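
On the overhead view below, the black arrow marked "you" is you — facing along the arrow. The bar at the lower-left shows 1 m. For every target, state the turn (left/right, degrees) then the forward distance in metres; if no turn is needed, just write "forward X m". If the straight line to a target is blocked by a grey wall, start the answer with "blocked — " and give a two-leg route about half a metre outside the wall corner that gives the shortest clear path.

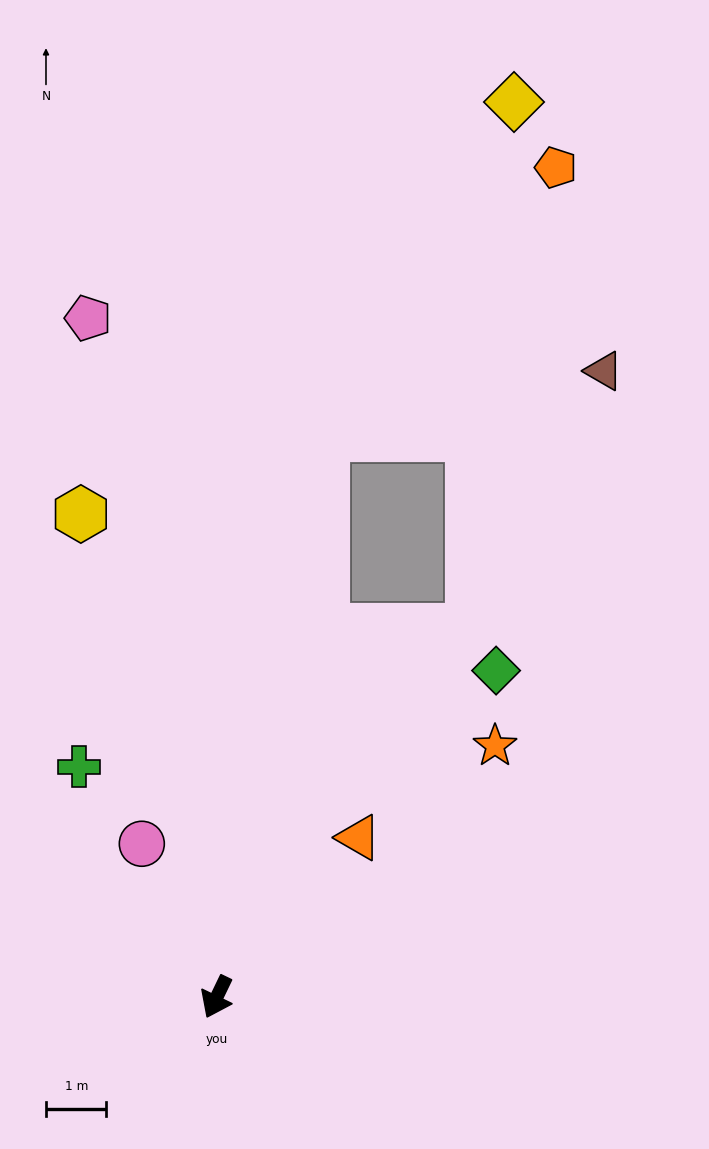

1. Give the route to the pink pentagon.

turn right 144°, forward 11.4 m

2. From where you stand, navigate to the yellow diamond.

blocked — turn right 165°, forward 9.4 m, then turn right 19°, forward 6.4 m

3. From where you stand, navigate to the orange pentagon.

blocked — turn right 165°, forward 9.4 m, then turn right 30°, forward 5.9 m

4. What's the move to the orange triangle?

turn left 164°, forward 3.5 m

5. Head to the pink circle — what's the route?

turn right 128°, forward 2.8 m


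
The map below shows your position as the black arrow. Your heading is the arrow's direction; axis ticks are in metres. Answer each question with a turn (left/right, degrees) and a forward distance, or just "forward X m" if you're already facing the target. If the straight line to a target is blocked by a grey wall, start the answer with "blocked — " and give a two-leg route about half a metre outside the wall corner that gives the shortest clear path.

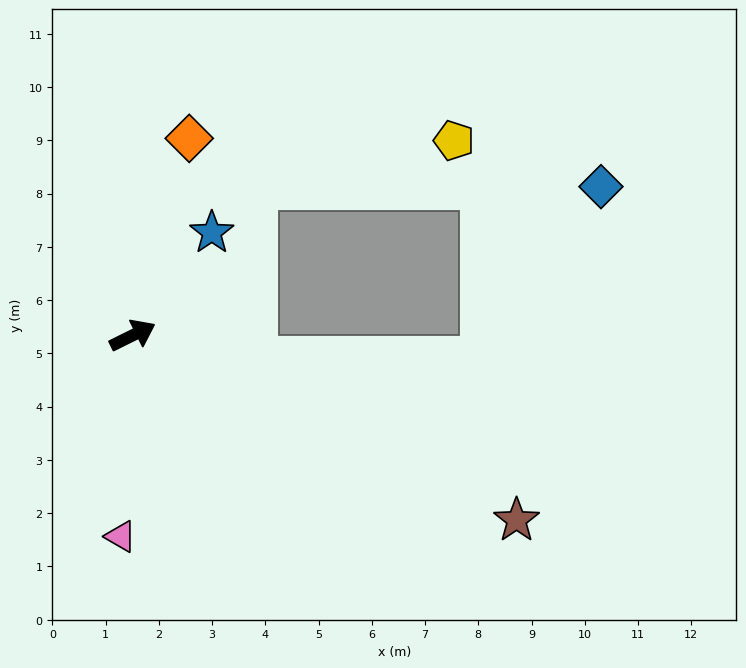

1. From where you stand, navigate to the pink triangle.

turn right 120°, forward 3.8 m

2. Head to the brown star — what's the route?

turn right 52°, forward 8.0 m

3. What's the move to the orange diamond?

turn left 48°, forward 3.8 m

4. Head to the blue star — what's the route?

turn left 26°, forward 2.4 m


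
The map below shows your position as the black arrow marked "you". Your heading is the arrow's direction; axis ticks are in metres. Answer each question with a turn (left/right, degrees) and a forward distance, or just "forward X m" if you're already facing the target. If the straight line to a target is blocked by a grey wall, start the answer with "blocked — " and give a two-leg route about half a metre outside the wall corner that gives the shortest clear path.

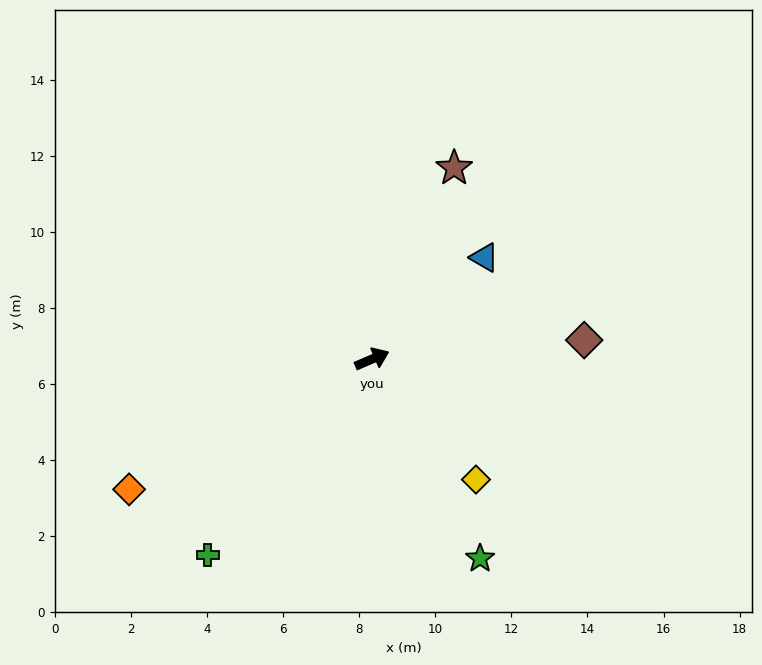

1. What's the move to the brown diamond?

turn right 18°, forward 5.6 m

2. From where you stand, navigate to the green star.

turn right 85°, forward 6.0 m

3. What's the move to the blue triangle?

turn left 19°, forward 4.0 m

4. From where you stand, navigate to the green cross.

turn right 153°, forward 6.7 m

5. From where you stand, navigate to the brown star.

turn left 44°, forward 5.5 m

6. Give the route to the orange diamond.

turn right 175°, forward 7.3 m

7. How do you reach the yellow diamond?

turn right 72°, forward 4.2 m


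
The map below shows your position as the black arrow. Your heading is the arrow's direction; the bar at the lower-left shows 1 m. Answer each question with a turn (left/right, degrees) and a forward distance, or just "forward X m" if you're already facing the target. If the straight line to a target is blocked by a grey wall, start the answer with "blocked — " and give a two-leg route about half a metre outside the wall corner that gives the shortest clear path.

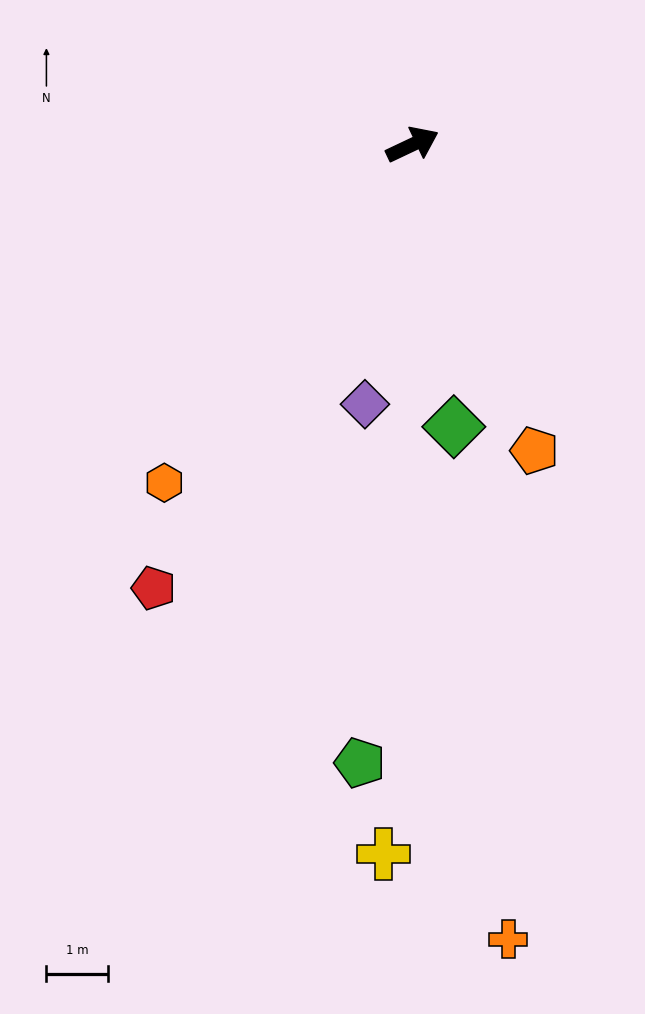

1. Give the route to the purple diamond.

turn right 126°, forward 4.3 m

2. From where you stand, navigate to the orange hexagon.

turn right 152°, forward 6.8 m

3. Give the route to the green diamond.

turn right 107°, forward 4.6 m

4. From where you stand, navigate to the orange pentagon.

turn right 94°, forward 5.3 m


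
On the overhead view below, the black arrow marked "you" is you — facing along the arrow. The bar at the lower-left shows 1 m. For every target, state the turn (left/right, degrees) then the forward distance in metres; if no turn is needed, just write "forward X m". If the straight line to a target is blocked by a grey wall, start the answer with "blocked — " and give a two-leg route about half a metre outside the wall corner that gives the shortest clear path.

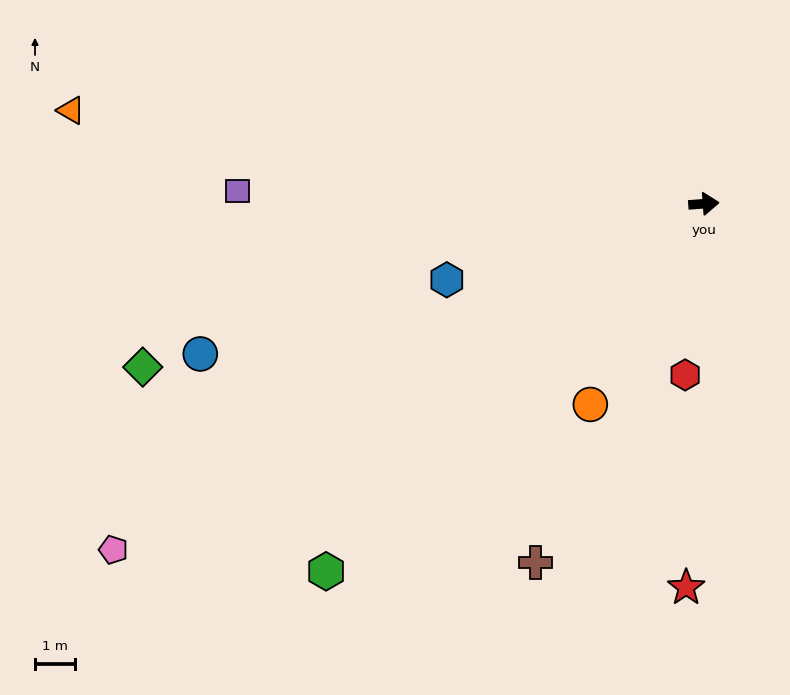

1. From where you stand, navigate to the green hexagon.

turn right 140°, forward 13.1 m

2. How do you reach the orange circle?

turn right 124°, forward 5.7 m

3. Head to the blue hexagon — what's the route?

turn right 168°, forward 6.6 m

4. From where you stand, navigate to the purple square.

turn left 174°, forward 11.6 m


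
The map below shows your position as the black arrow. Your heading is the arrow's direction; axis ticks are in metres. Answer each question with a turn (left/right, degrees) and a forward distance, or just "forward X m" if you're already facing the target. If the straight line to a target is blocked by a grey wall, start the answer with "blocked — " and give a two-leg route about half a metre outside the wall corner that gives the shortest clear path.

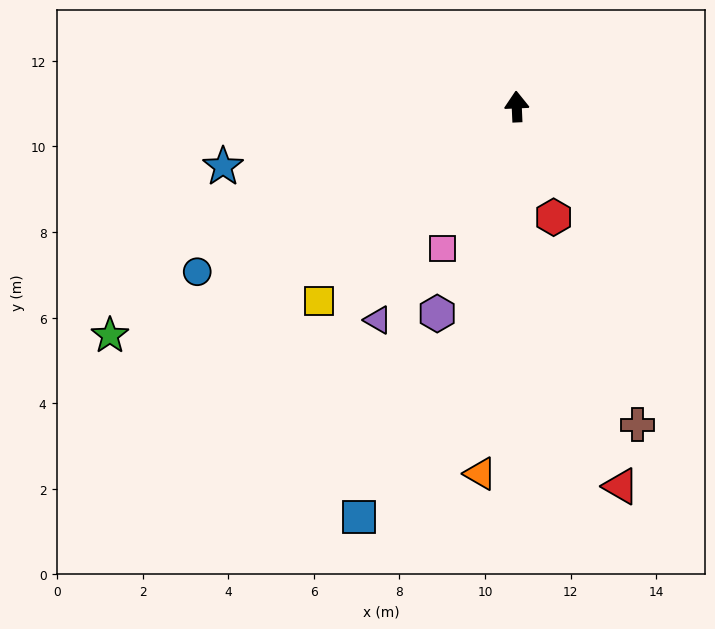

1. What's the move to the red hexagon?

turn right 164°, forward 2.7 m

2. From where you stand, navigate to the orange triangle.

turn left 172°, forward 8.6 m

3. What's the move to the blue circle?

turn left 115°, forward 8.4 m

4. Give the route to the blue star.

turn left 99°, forward 7.0 m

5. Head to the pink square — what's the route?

turn left 150°, forward 3.7 m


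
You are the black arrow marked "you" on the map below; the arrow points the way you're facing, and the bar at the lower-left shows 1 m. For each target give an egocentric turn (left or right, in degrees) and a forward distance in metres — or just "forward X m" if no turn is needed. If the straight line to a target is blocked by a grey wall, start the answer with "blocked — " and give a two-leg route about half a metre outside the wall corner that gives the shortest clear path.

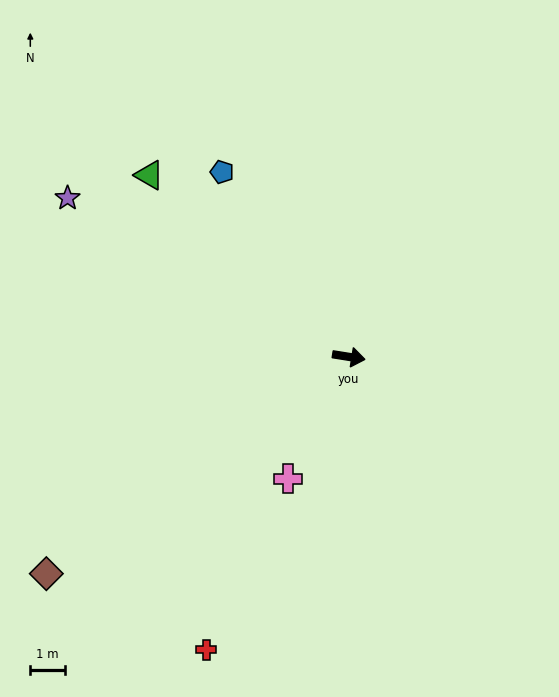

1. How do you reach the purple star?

turn left 160°, forward 9.2 m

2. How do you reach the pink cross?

turn right 107°, forward 3.9 m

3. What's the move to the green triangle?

turn left 147°, forward 7.7 m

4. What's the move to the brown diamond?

turn right 135°, forward 10.6 m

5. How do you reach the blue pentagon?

turn left 134°, forward 6.4 m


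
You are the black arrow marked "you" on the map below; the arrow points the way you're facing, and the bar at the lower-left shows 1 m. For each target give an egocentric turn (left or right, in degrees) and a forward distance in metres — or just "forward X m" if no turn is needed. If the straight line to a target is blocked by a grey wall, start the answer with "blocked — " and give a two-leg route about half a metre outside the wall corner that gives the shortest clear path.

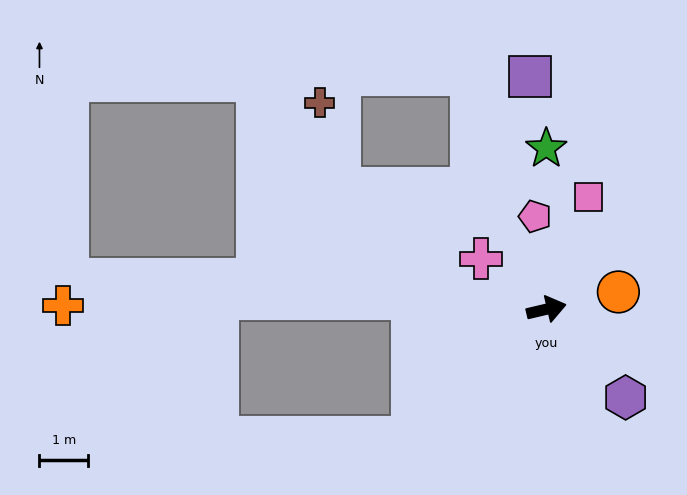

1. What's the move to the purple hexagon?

turn right 61°, forward 2.4 m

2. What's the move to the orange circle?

forward 1.5 m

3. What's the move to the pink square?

turn left 56°, forward 2.4 m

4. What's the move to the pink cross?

turn left 129°, forward 1.7 m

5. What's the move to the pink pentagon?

turn left 84°, forward 1.9 m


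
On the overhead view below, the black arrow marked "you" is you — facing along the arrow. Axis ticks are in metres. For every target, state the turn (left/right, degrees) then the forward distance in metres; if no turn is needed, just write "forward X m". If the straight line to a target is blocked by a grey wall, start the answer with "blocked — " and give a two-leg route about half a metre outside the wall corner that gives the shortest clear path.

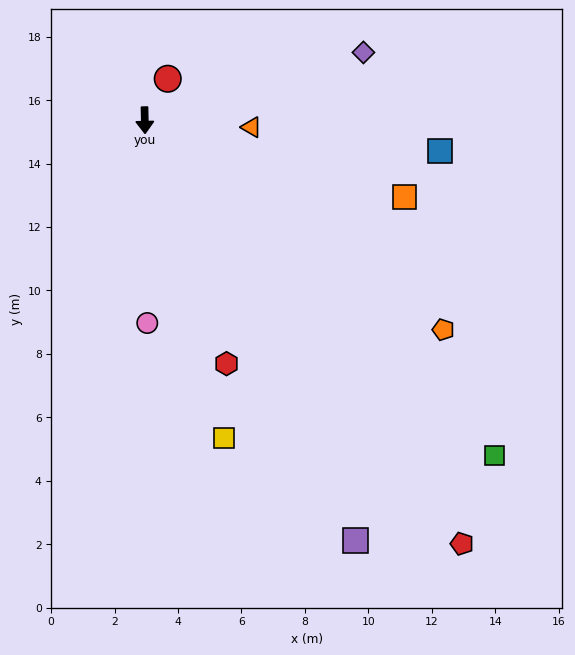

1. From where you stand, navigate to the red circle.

turn left 150°, forward 1.5 m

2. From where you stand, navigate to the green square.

turn left 45°, forward 15.3 m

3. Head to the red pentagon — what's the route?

turn left 36°, forward 16.7 m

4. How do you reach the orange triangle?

turn left 85°, forward 3.4 m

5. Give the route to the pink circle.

forward 6.4 m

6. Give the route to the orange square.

turn left 72°, forward 8.5 m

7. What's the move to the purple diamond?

turn left 106°, forward 7.2 m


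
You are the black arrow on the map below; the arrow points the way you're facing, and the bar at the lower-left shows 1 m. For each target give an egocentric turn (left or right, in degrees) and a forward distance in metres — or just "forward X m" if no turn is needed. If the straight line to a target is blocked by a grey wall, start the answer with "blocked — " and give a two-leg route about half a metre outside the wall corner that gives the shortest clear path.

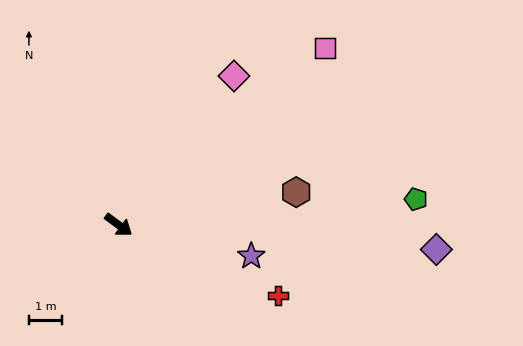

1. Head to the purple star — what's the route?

turn left 23°, forward 4.1 m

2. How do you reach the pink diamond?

turn left 89°, forward 5.7 m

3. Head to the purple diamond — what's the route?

turn left 32°, forward 9.6 m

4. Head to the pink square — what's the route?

turn left 77°, forward 8.2 m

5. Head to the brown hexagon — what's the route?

turn left 47°, forward 5.4 m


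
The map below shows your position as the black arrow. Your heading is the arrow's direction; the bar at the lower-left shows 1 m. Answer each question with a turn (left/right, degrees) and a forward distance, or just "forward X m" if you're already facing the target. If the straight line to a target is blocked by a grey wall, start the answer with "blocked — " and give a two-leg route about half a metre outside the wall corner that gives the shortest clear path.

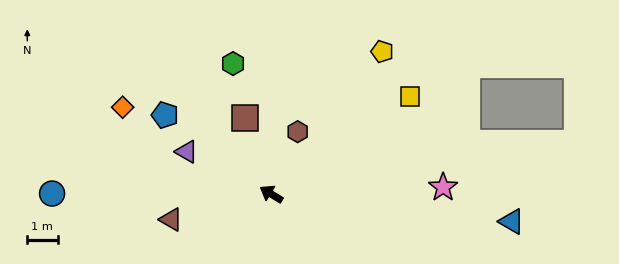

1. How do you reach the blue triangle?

turn right 155°, forward 8.0 m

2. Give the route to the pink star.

turn right 146°, forward 5.7 m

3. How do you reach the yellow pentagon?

turn right 97°, forward 6.0 m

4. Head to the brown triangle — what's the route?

turn left 46°, forward 3.4 m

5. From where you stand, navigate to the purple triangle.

turn left 5°, forward 3.1 m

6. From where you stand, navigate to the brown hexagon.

turn right 82°, forward 2.2 m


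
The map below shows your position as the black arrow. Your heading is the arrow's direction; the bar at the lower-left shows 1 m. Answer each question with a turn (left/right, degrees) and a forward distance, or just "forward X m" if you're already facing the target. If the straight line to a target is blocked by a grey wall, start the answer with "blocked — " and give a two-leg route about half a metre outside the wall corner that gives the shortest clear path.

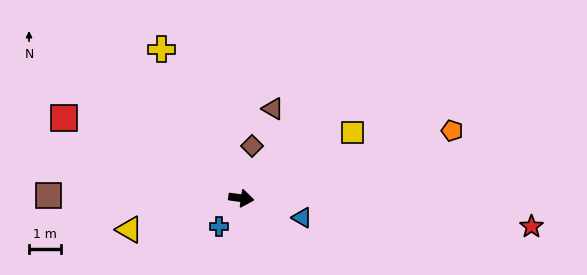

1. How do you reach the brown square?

turn right 173°, forward 6.1 m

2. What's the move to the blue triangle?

turn right 10°, forward 2.0 m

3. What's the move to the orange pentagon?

turn left 26°, forward 7.0 m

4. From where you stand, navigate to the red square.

turn left 164°, forward 6.1 m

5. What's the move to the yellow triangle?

turn right 156°, forward 3.7 m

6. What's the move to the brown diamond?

turn left 86°, forward 1.7 m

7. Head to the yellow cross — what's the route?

turn left 126°, forward 5.3 m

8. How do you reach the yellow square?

turn left 39°, forward 4.1 m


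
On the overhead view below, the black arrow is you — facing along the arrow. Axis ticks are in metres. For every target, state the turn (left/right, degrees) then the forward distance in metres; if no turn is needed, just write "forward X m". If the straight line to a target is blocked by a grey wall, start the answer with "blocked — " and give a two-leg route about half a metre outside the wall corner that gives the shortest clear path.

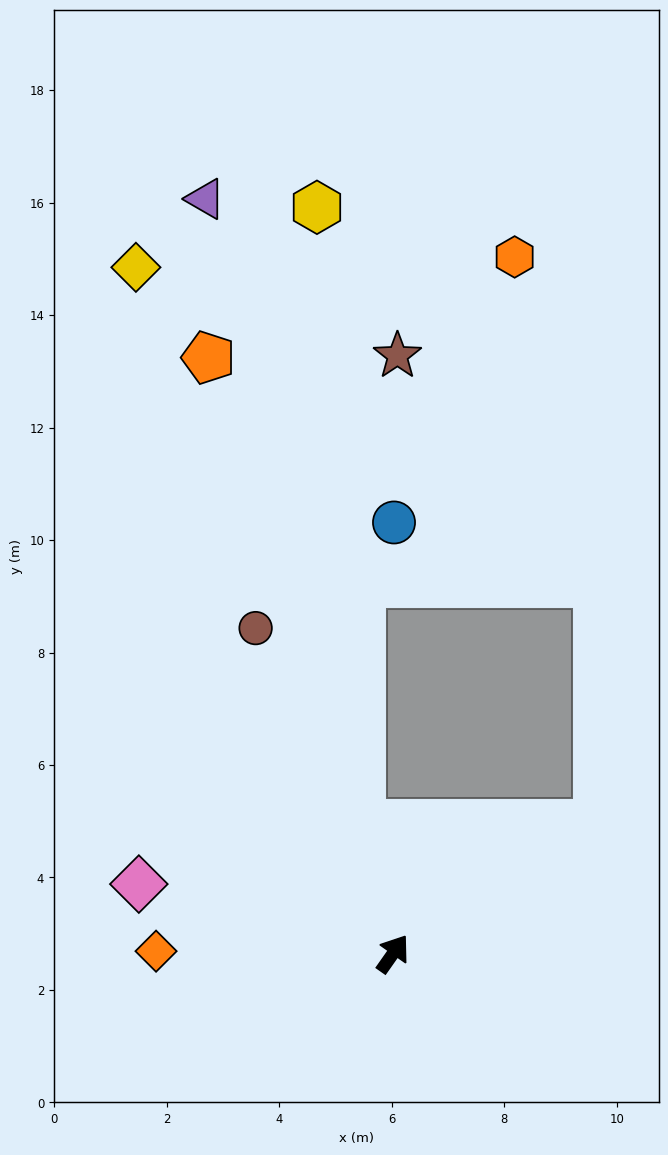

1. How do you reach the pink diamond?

turn left 110°, forward 4.7 m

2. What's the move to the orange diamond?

turn left 124°, forward 4.2 m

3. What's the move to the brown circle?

turn left 58°, forward 6.3 m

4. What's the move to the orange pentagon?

turn left 52°, forward 11.1 m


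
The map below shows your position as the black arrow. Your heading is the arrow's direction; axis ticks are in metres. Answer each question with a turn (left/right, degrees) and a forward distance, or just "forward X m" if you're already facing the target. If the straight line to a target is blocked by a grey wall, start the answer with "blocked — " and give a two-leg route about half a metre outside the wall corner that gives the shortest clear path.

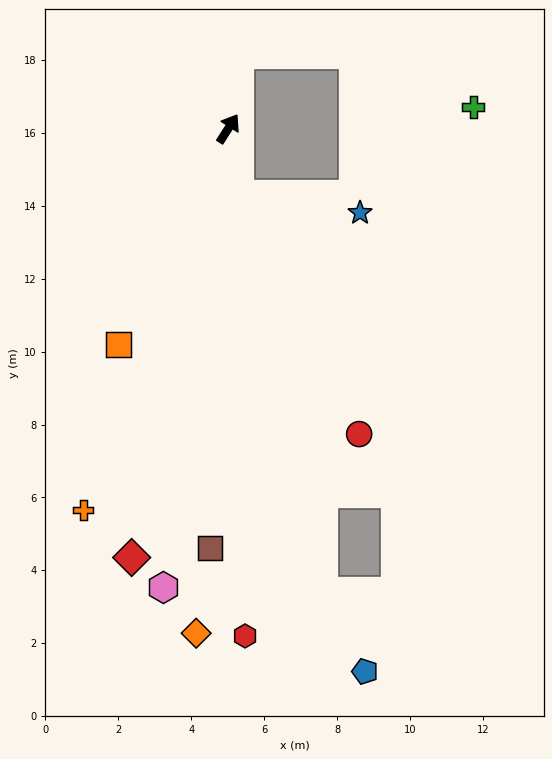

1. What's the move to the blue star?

blocked — turn right 138°, forward 1.9 m, then turn left 72°, forward 3.4 m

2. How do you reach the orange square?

turn right 174°, forward 6.6 m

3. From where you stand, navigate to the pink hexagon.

turn right 155°, forward 12.7 m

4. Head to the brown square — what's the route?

turn right 150°, forward 11.5 m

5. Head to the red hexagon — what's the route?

turn right 146°, forward 13.9 m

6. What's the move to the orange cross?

turn right 168°, forward 11.2 m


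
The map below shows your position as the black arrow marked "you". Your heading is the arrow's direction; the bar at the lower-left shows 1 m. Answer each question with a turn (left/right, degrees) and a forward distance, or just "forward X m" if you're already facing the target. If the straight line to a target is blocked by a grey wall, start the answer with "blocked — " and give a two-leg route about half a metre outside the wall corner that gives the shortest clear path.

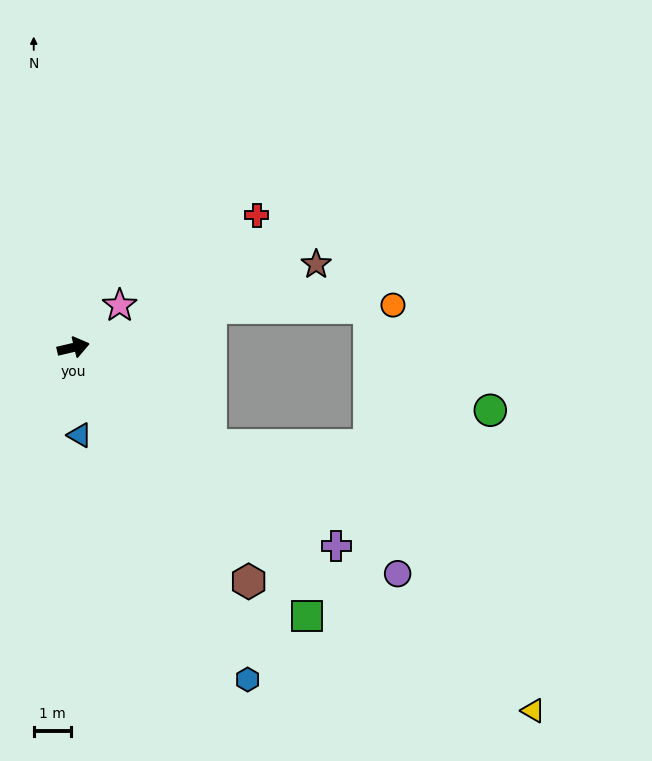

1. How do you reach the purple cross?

turn right 50°, forward 8.7 m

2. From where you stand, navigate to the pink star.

turn left 29°, forward 1.7 m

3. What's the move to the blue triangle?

turn right 99°, forward 2.3 m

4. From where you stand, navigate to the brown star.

turn left 6°, forward 6.8 m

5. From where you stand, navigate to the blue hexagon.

turn right 76°, forward 10.0 m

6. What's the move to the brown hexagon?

turn right 66°, forward 7.8 m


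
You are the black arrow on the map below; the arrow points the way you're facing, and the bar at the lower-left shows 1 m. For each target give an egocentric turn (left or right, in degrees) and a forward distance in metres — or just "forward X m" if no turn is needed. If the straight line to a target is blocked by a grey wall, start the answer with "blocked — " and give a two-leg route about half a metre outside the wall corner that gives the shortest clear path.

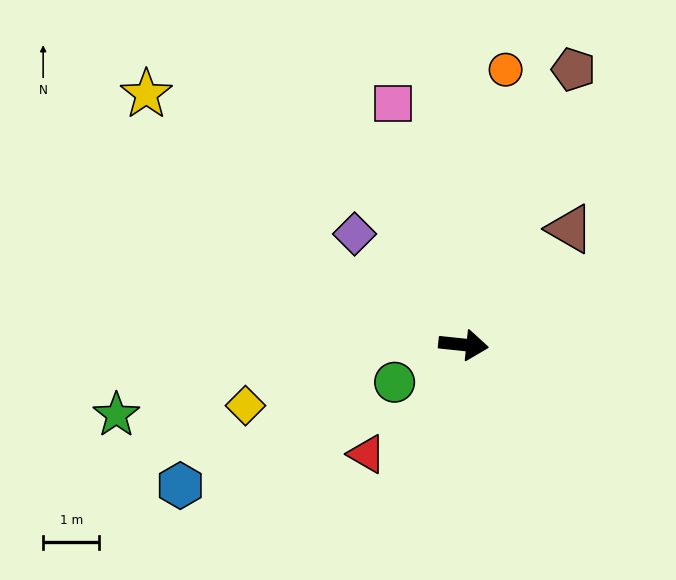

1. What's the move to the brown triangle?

turn left 53°, forward 2.8 m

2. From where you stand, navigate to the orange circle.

turn left 87°, forward 5.0 m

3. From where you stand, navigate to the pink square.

turn left 112°, forward 4.5 m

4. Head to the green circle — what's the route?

turn right 145°, forward 1.4 m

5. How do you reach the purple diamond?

turn left 141°, forward 2.8 m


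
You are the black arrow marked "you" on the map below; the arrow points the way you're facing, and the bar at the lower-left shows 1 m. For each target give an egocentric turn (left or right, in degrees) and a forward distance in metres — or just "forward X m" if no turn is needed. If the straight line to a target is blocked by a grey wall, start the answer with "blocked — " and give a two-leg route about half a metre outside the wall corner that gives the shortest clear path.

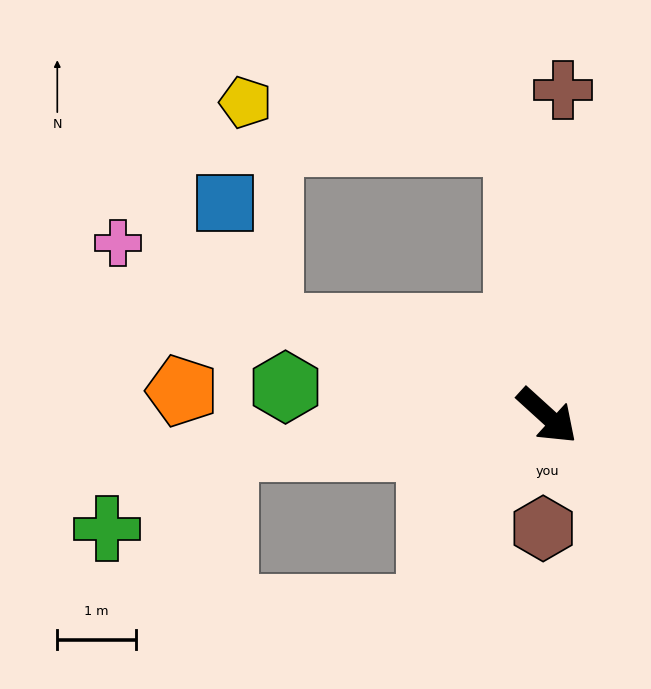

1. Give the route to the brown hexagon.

turn right 50°, forward 1.4 m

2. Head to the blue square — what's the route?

blocked — turn right 155°, forward 3.7 m, then turn right 53°, forward 1.7 m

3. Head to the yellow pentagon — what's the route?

blocked — turn left 138°, forward 3.5 m, then turn left 76°, forward 3.5 m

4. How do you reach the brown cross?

turn left 129°, forward 4.2 m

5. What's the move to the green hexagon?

turn right 144°, forward 3.4 m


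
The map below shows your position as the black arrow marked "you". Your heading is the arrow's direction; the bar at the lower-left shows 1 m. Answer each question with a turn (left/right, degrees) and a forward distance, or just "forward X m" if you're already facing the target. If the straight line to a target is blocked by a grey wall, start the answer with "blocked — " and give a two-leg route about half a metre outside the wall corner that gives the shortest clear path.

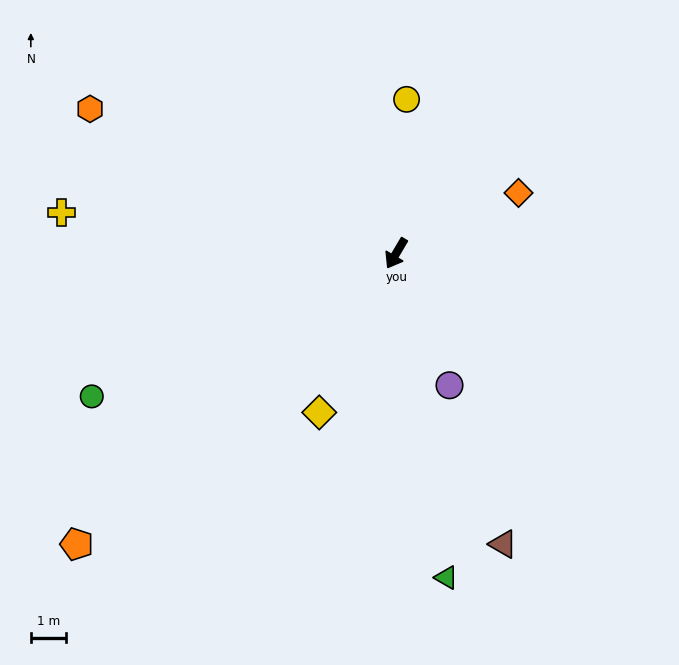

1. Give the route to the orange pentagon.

turn right 17°, forward 12.2 m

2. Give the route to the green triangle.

turn left 39°, forward 9.3 m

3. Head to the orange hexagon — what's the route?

turn right 85°, forward 9.6 m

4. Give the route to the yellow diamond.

turn left 5°, forward 5.0 m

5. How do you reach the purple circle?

turn left 53°, forward 4.0 m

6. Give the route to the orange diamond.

turn left 147°, forward 3.9 m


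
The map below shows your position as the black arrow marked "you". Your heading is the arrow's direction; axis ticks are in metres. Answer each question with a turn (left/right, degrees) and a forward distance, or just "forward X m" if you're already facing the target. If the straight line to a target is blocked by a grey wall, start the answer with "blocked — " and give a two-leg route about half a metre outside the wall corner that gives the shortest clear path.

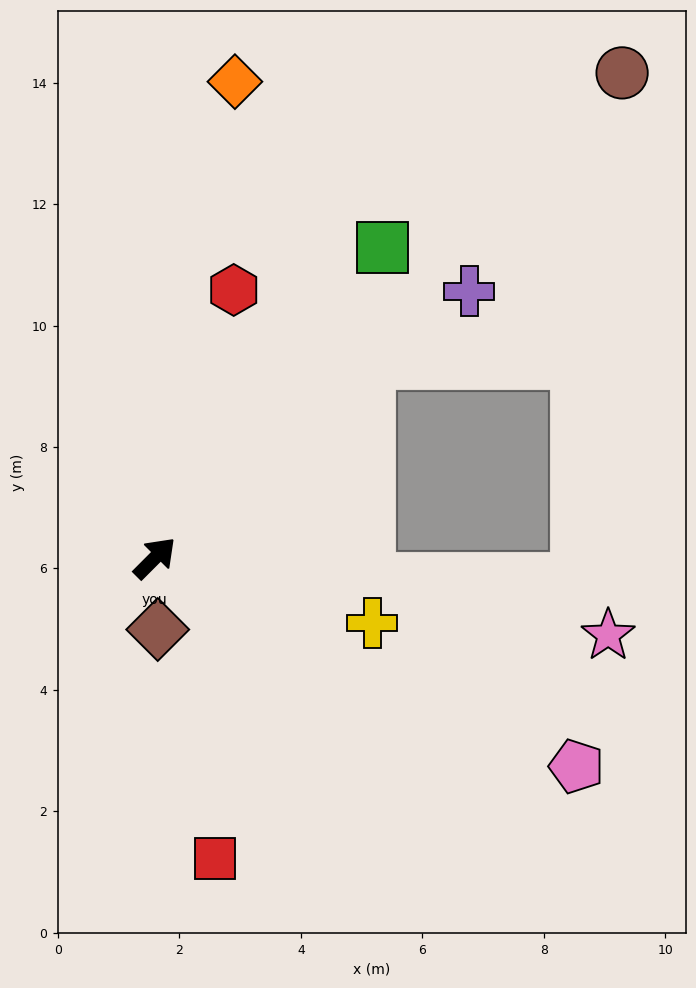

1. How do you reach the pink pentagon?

turn right 71°, forward 7.7 m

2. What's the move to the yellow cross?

turn right 62°, forward 3.7 m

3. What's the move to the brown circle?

forward 11.1 m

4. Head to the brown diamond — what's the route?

turn right 133°, forward 1.2 m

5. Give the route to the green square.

turn left 9°, forward 6.3 m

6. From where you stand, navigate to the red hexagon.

turn left 29°, forward 4.6 m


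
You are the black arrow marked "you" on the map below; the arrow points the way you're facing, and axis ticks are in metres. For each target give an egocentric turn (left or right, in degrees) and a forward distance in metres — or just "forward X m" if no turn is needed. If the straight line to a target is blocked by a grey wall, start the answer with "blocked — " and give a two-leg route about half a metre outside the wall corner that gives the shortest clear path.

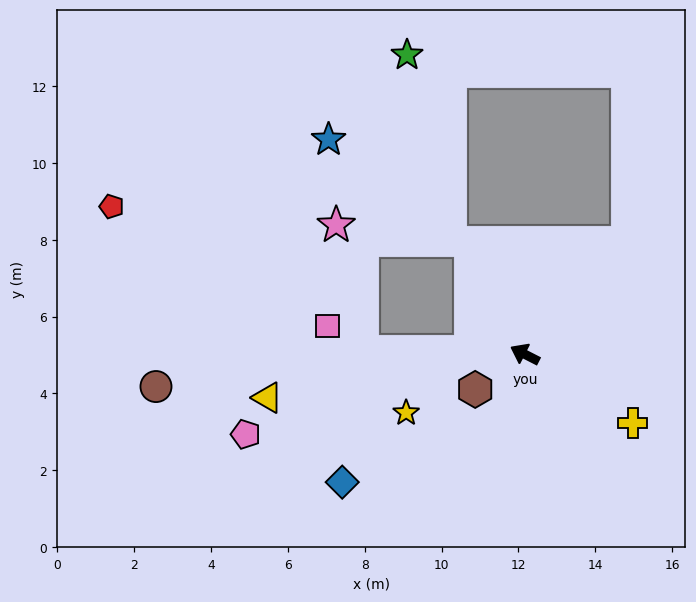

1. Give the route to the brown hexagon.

turn left 62°, forward 1.6 m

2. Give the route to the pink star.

blocked — turn left 26°, forward 4.2 m, then turn right 77°, forward 3.4 m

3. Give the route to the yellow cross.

turn left 175°, forward 3.3 m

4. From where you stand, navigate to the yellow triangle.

turn left 37°, forward 6.8 m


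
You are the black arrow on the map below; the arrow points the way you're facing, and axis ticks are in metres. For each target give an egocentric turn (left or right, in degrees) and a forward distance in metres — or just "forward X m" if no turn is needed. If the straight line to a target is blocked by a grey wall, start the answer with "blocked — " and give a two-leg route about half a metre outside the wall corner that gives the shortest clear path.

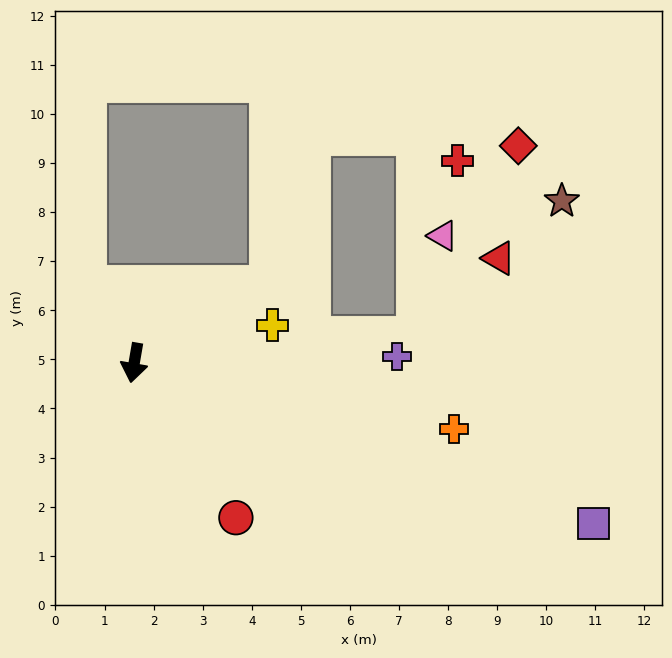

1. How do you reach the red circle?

turn left 43°, forward 3.8 m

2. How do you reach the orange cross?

turn left 88°, forward 6.7 m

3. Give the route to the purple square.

turn left 81°, forward 9.9 m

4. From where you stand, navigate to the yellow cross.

turn left 115°, forward 2.9 m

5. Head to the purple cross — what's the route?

turn left 101°, forward 5.4 m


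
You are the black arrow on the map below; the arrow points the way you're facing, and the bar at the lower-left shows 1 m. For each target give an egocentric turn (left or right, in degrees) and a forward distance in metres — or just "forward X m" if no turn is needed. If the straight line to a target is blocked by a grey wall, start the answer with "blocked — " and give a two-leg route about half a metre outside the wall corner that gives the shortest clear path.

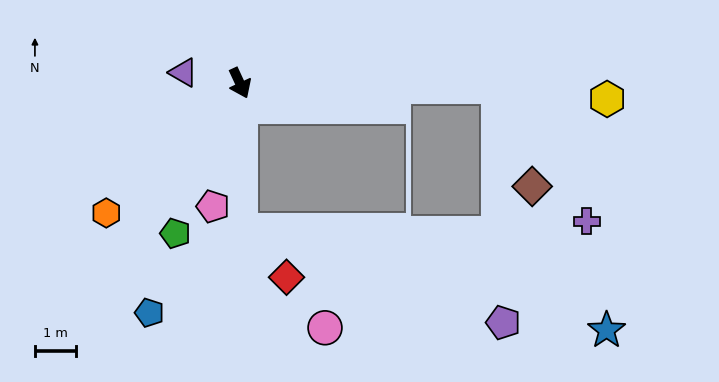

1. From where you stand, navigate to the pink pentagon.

turn right 37°, forward 3.1 m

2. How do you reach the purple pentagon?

blocked — turn right 25°, forward 3.6 m, then turn left 71°, forward 6.8 m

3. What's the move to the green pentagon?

turn right 48°, forward 4.0 m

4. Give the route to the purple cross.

blocked — turn left 64°, forward 6.3 m, then turn right 56°, forward 3.9 m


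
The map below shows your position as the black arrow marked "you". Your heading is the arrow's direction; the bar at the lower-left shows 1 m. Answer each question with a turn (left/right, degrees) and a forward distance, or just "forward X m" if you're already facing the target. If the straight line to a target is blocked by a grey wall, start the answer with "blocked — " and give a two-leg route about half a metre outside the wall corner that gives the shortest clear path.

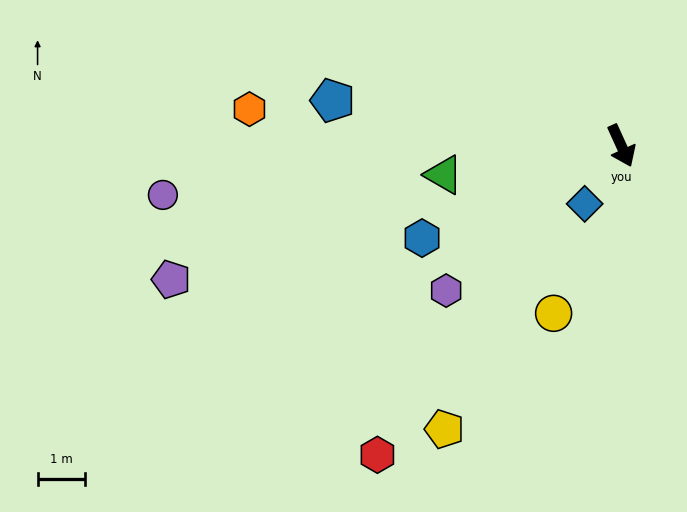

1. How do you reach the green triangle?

turn right 105°, forward 3.8 m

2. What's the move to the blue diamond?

turn right 57°, forward 1.5 m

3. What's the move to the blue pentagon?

turn right 123°, forward 6.2 m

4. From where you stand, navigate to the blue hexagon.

turn right 90°, forward 4.7 m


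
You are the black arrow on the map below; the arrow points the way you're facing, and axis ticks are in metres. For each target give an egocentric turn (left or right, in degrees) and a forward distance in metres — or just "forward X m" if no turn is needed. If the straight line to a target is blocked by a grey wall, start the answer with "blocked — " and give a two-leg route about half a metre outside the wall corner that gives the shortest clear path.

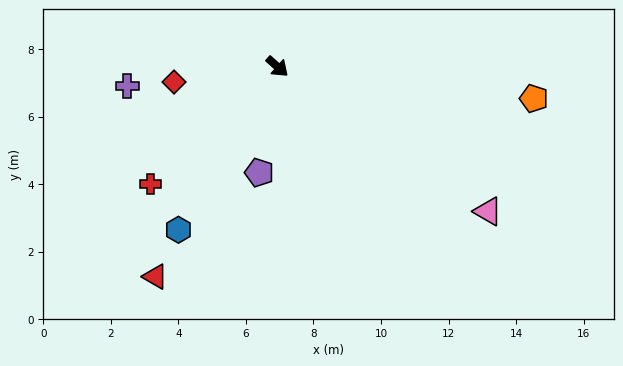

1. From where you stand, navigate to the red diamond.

turn right 130°, forward 3.1 m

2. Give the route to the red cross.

turn right 96°, forward 5.1 m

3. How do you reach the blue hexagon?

turn right 80°, forward 5.6 m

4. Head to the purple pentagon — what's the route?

turn right 58°, forward 3.2 m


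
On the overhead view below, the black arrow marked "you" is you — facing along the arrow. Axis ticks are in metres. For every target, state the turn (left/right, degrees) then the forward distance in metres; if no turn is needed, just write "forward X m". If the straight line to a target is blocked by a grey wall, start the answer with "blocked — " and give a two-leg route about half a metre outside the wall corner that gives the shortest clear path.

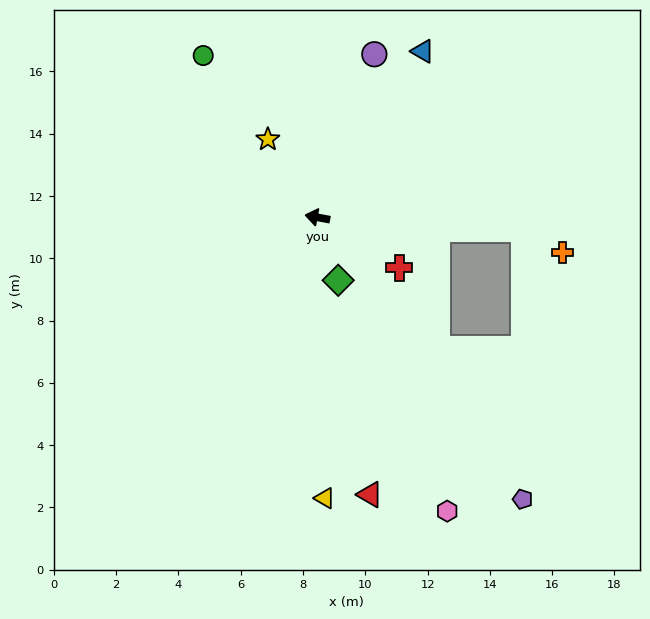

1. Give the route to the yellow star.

turn right 47°, forward 3.0 m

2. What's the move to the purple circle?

turn right 99°, forward 5.5 m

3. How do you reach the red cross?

turn left 159°, forward 3.1 m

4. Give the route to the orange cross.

blocked — turn right 173°, forward 6.6 m, then turn right 28°, forward 1.5 m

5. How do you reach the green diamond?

turn left 119°, forward 2.1 m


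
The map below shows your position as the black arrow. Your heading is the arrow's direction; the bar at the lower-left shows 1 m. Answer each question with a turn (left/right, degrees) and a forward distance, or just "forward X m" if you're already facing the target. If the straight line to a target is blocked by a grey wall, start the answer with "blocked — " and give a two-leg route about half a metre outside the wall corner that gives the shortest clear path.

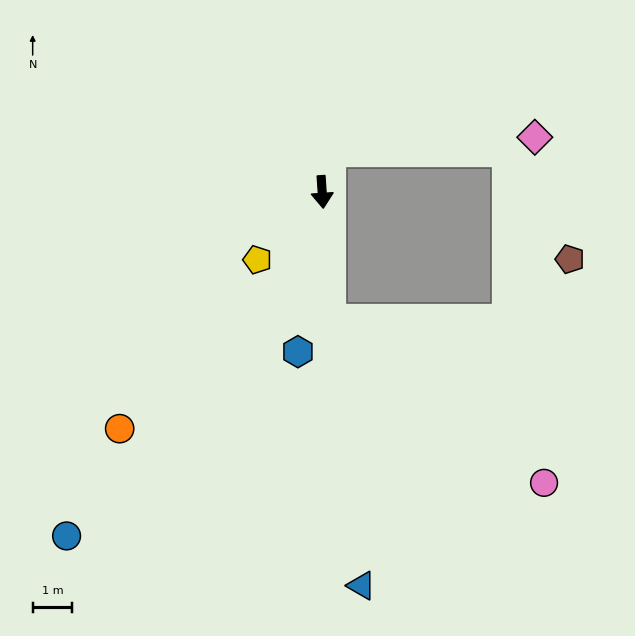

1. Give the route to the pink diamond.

blocked — turn left 166°, forward 1.1 m, then turn right 76°, forward 5.2 m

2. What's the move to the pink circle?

blocked — forward 3.3 m, then turn left 49°, forward 6.8 m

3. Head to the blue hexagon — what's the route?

turn right 12°, forward 4.1 m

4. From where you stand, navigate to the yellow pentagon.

turn right 48°, forward 2.4 m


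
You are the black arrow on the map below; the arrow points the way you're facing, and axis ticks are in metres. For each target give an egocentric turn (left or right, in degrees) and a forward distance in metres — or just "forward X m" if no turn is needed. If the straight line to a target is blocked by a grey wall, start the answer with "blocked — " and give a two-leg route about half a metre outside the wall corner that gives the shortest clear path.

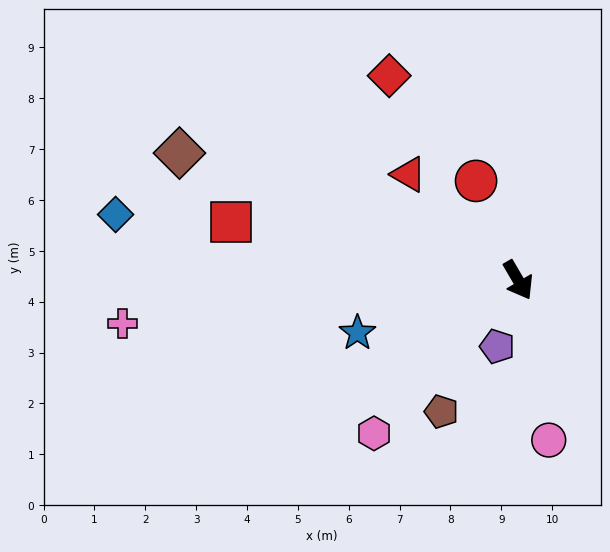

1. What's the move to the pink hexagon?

turn right 74°, forward 4.1 m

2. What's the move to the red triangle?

turn right 164°, forward 3.0 m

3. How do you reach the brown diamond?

turn right 141°, forward 7.1 m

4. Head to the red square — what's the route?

turn right 132°, forward 5.8 m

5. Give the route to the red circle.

turn left 173°, forward 2.1 m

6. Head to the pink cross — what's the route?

turn right 114°, forward 7.8 m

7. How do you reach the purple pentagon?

turn right 48°, forward 1.4 m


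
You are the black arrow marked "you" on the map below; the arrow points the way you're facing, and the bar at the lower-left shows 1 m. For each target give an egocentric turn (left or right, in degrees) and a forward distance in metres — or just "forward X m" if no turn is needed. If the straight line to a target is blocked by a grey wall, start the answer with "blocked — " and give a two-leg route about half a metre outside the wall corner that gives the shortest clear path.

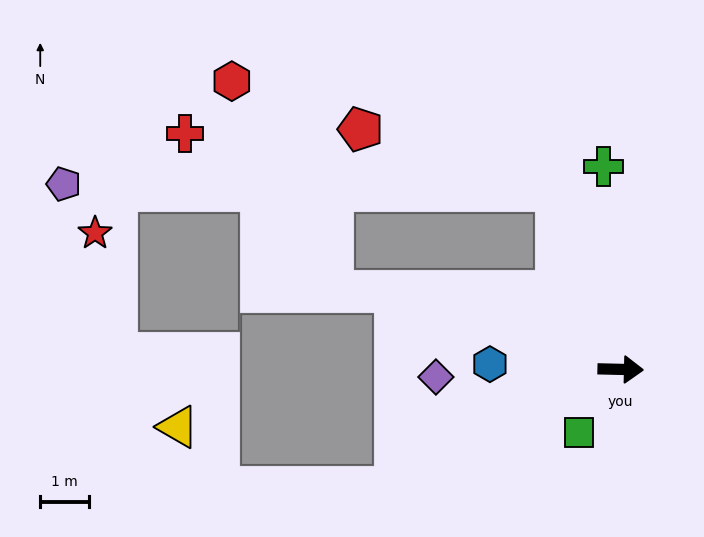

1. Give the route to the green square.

turn right 122°, forward 1.6 m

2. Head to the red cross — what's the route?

blocked — turn left 111°, forward 3.9 m, then turn left 62°, forward 7.7 m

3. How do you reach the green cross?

turn left 96°, forward 4.2 m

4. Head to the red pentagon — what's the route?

blocked — turn left 111°, forward 3.9 m, then turn left 53°, forward 4.2 m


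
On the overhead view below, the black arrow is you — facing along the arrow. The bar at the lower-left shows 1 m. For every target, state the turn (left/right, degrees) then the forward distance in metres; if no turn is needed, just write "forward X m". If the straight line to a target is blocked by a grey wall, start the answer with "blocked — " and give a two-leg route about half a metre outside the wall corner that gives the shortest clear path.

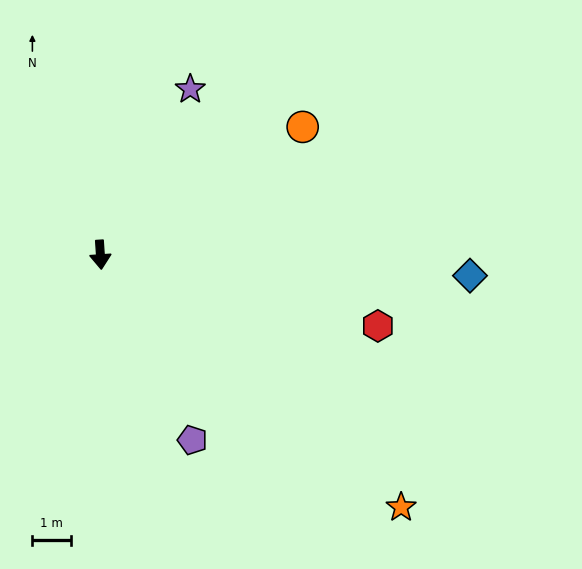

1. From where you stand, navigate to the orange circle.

turn left 119°, forward 6.3 m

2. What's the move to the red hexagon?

turn left 72°, forward 7.5 m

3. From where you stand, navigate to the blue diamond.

turn left 83°, forward 9.7 m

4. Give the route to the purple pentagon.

turn left 23°, forward 5.4 m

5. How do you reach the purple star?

turn left 148°, forward 4.9 m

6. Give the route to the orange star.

turn left 46°, forward 10.3 m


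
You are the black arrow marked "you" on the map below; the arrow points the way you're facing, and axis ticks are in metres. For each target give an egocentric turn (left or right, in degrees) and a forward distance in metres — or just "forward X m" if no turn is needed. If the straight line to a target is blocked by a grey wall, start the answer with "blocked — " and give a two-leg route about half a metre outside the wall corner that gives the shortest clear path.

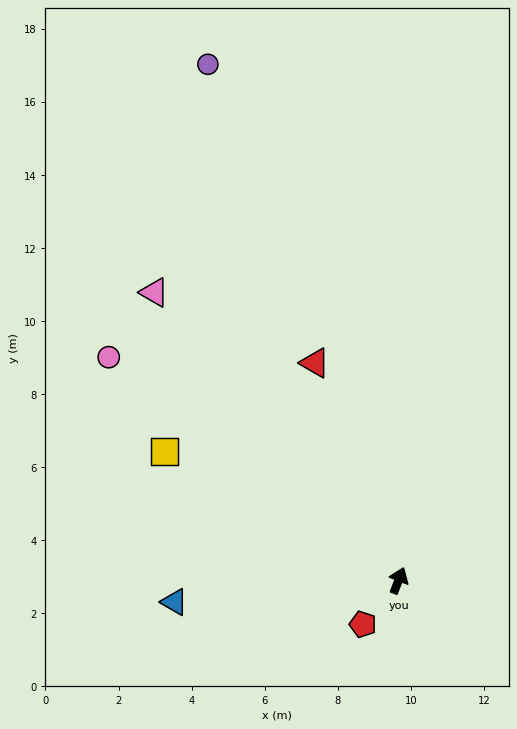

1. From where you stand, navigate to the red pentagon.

turn left 162°, forward 1.5 m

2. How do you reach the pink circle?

turn left 74°, forward 10.0 m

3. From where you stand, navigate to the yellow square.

turn left 83°, forward 7.3 m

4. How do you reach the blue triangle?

turn left 117°, forward 6.2 m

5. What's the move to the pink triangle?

turn left 62°, forward 10.3 m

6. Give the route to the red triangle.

turn left 42°, forward 6.4 m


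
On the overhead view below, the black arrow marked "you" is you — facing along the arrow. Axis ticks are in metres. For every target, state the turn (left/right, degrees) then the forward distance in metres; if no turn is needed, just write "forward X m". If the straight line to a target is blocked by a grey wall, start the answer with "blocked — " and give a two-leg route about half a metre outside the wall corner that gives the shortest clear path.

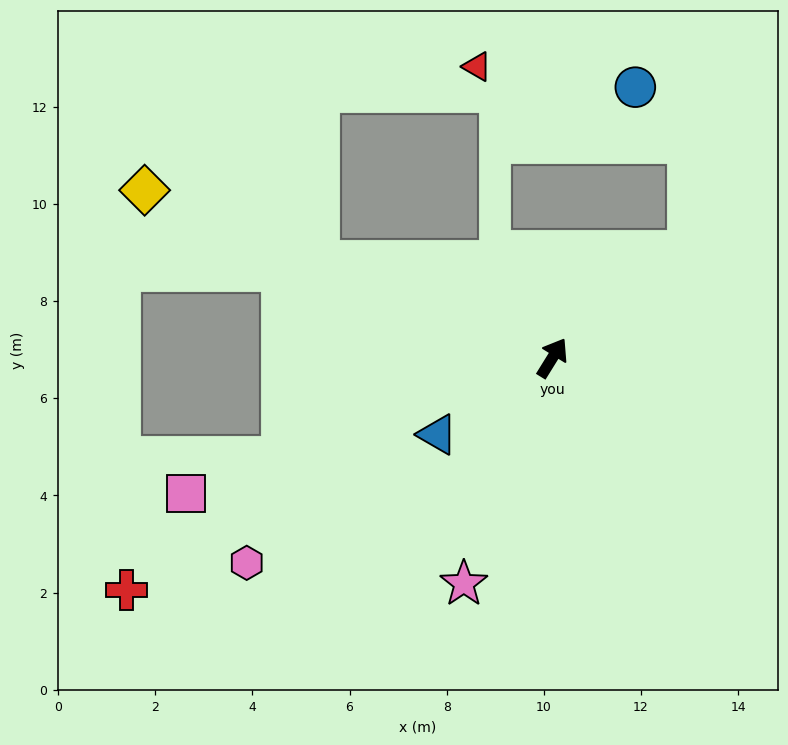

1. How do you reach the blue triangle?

turn left 155°, forward 2.8 m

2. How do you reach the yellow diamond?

turn left 99°, forward 9.1 m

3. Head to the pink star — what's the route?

turn right 170°, forward 5.0 m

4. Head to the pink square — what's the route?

turn left 142°, forward 8.0 m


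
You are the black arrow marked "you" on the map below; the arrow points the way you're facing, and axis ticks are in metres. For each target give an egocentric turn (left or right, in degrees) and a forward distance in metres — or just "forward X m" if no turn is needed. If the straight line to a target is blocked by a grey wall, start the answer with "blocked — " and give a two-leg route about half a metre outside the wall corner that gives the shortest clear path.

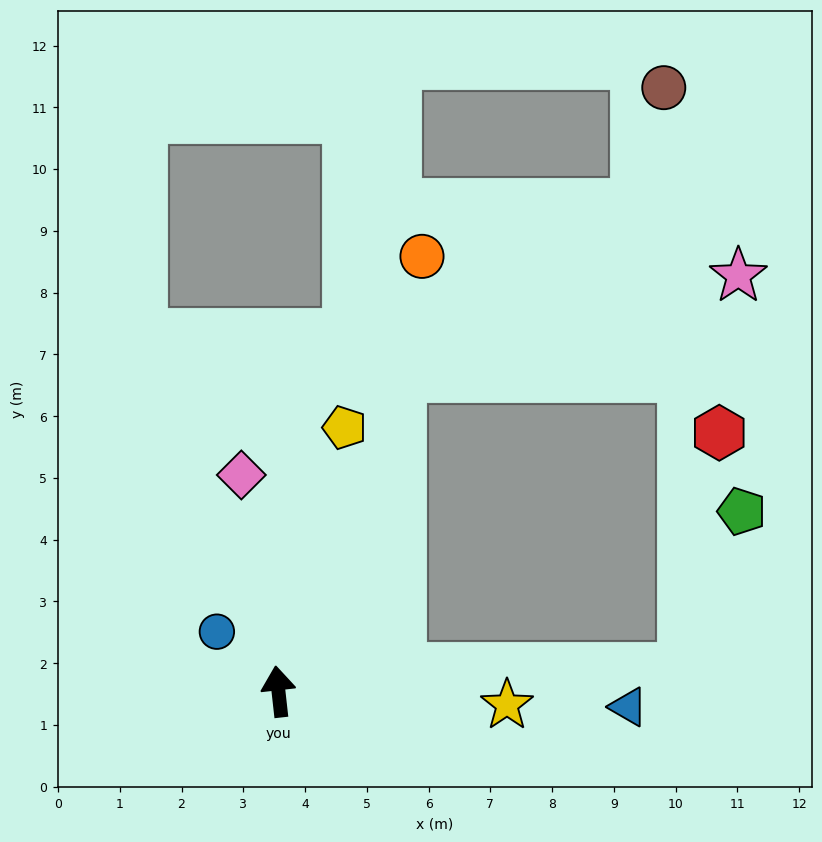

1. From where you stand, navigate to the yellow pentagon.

turn right 20°, forward 4.4 m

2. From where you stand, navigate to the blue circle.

turn left 40°, forward 1.4 m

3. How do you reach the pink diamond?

turn left 3°, forward 3.6 m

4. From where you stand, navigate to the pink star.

blocked — turn right 27°, forward 5.5 m, then turn right 53°, forward 5.7 m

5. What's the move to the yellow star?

turn right 100°, forward 3.7 m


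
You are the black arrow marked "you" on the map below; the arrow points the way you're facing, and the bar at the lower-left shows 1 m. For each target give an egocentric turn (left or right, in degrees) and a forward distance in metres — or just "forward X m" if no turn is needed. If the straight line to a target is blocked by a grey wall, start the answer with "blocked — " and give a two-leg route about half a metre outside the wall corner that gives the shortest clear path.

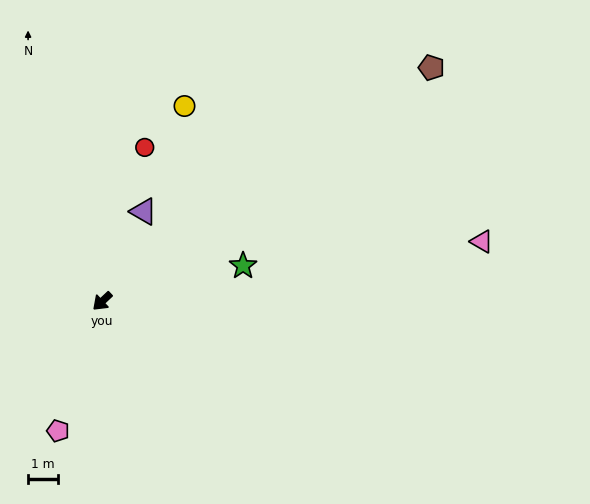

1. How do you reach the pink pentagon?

turn left 28°, forward 4.5 m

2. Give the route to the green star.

turn left 151°, forward 4.8 m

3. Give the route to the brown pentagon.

turn left 172°, forward 13.3 m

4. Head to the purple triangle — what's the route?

turn right 158°, forward 3.3 m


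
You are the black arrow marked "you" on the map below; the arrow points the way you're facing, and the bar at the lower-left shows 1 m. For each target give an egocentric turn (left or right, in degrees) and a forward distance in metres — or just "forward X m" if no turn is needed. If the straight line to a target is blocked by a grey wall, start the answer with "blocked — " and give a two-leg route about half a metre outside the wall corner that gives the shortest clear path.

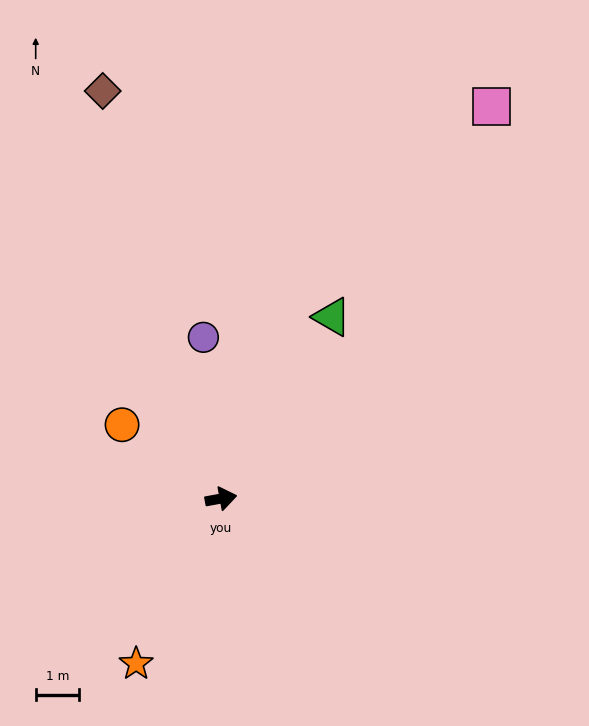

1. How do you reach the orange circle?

turn left 133°, forward 2.8 m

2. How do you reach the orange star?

turn right 128°, forward 4.3 m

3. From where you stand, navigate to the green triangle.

turn left 48°, forward 4.9 m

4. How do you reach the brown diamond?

turn left 96°, forward 9.8 m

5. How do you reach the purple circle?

turn left 86°, forward 3.7 m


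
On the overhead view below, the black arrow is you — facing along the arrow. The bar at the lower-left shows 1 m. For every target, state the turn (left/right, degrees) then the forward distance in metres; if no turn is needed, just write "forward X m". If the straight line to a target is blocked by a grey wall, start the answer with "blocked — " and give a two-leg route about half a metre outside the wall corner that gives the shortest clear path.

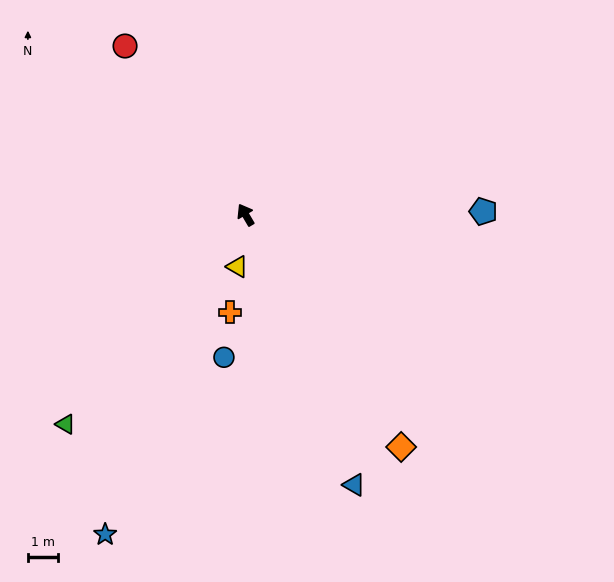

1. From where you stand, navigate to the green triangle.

turn left 109°, forward 9.2 m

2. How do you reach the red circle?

turn left 5°, forward 6.9 m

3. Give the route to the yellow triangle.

turn left 140°, forward 1.8 m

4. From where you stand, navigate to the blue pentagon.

turn right 120°, forward 8.0 m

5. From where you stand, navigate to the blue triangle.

turn left 171°, forward 9.7 m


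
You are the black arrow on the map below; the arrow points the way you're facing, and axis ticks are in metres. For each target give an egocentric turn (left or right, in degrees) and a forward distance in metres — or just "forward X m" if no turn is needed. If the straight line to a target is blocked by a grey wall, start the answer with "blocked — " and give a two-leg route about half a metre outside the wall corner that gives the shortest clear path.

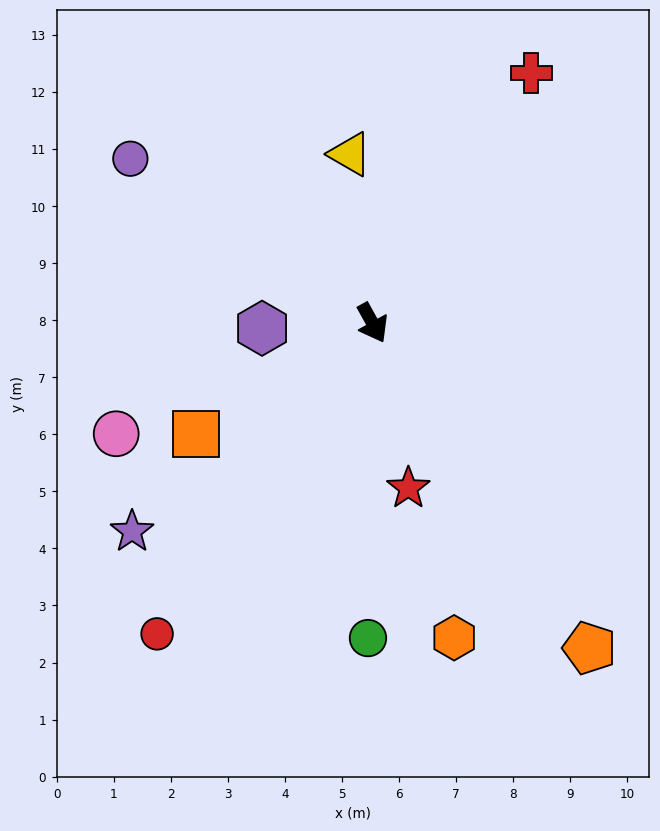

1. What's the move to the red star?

turn right 17°, forward 3.0 m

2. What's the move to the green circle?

turn right 30°, forward 5.5 m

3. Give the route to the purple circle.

turn right 153°, forward 5.1 m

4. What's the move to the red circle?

turn right 64°, forward 6.6 m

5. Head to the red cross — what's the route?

turn left 119°, forward 5.2 m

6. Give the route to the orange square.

turn right 87°, forward 3.7 m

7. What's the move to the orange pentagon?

turn left 5°, forward 6.8 m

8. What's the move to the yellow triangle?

turn left 159°, forward 3.0 m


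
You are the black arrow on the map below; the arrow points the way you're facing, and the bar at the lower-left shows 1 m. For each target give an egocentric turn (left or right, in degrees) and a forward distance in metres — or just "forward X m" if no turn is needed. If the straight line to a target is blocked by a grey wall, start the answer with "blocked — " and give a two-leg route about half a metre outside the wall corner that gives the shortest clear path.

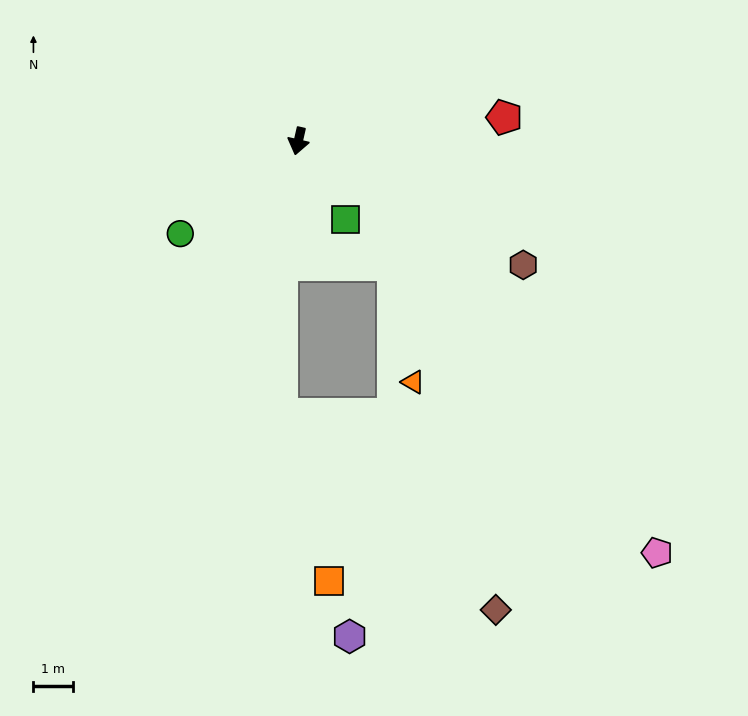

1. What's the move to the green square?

turn left 44°, forward 2.3 m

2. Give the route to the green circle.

turn right 39°, forward 3.8 m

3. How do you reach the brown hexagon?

turn left 74°, forward 6.6 m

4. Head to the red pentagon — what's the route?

turn left 109°, forward 5.3 m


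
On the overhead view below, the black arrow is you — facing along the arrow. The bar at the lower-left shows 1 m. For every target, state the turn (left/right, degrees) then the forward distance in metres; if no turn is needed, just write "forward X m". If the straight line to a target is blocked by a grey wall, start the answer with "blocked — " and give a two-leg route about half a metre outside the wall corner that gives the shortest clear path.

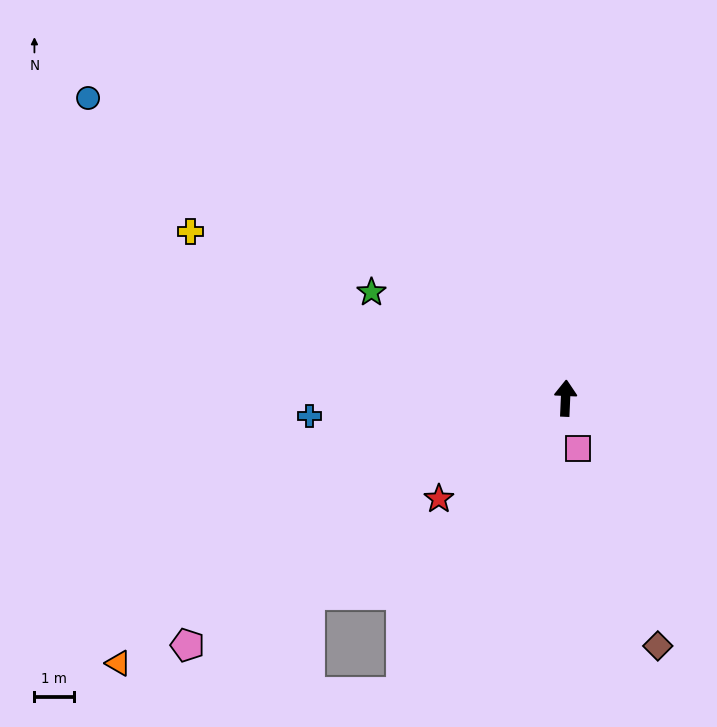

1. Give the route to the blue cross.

turn left 96°, forward 6.5 m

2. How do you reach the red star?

turn left 131°, forward 4.1 m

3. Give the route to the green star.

turn left 64°, forward 5.6 m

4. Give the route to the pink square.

turn right 163°, forward 1.3 m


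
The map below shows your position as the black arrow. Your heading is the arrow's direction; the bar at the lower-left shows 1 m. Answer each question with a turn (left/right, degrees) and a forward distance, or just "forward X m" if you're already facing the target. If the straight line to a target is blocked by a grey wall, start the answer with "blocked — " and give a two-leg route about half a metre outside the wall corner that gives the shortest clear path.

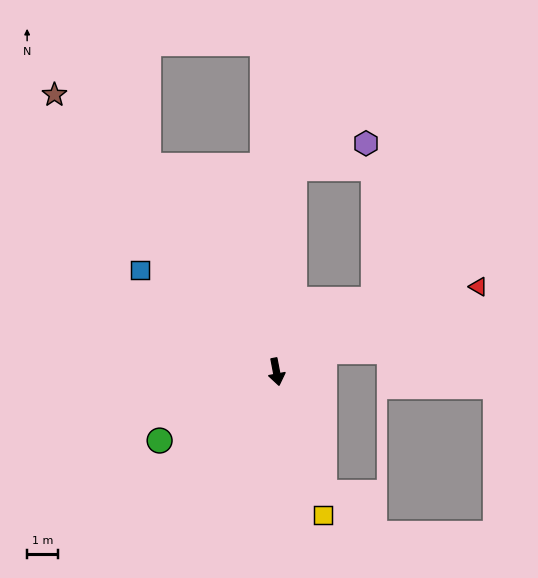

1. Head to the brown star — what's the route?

turn right 152°, forward 11.7 m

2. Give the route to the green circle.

turn right 70°, forward 4.5 m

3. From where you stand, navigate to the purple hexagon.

blocked — turn left 164°, forward 6.7 m, then turn right 66°, forward 2.5 m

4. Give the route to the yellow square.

turn left 7°, forward 5.0 m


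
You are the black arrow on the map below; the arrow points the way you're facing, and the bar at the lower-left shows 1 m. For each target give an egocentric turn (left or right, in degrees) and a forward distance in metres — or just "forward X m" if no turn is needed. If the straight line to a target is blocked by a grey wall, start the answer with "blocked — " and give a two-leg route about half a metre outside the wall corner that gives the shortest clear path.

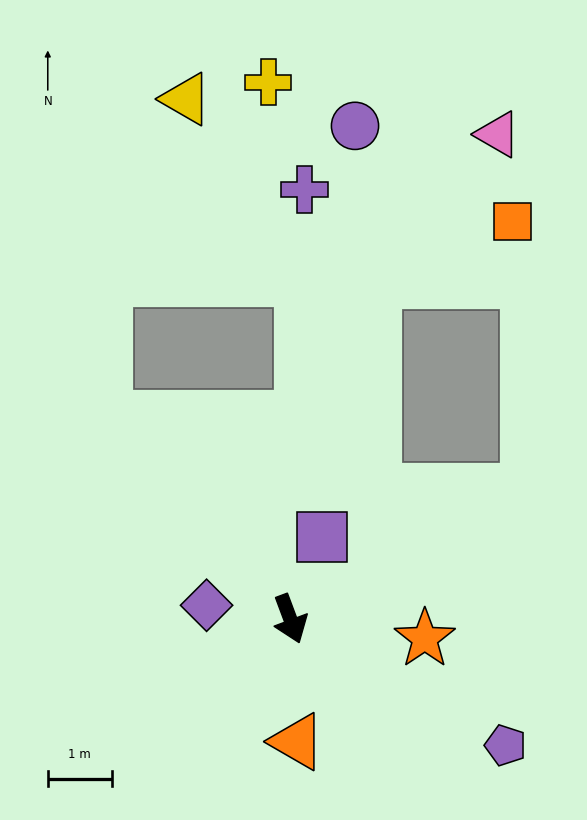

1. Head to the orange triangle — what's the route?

turn right 17°, forward 1.9 m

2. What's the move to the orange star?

turn left 61°, forward 2.1 m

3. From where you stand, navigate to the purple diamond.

turn right 120°, forward 1.3 m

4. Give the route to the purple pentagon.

turn left 39°, forward 3.9 m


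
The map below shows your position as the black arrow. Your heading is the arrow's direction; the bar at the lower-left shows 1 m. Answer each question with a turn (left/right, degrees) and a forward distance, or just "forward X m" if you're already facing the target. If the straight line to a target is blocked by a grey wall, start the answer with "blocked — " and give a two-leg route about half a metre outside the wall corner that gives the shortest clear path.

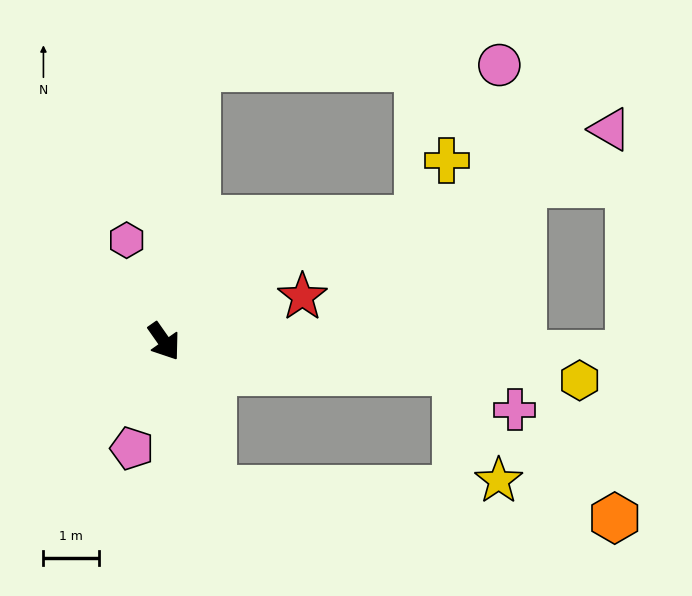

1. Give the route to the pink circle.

blocked — turn left 138°, forward 4.9 m, then turn right 83°, forward 5.4 m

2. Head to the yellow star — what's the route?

blocked — turn left 49°, forward 5.3 m, then turn right 63°, forward 2.1 m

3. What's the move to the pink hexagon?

turn left 165°, forward 1.9 m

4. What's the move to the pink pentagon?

turn right 52°, forward 2.0 m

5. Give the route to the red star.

turn left 73°, forward 2.6 m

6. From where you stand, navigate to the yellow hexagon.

turn left 50°, forward 7.5 m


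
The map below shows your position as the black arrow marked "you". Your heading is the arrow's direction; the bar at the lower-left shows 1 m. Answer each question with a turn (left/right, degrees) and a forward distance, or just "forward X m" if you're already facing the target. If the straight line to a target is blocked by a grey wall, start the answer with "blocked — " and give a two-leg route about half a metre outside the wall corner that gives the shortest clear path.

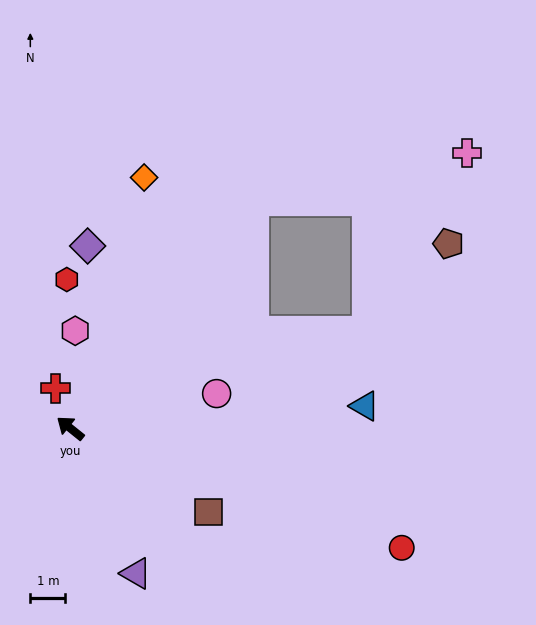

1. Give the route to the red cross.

turn right 31°, forward 1.2 m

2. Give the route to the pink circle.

turn right 128°, forward 4.3 m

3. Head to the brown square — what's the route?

turn right 172°, forward 4.6 m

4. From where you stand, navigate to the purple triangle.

turn left 153°, forward 4.5 m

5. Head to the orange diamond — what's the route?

turn right 68°, forward 7.5 m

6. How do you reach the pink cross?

blocked — turn right 90°, forward 8.3 m, then turn right 38°, forward 6.2 m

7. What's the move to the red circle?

turn right 161°, forward 10.0 m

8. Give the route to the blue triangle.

turn right 137°, forward 8.4 m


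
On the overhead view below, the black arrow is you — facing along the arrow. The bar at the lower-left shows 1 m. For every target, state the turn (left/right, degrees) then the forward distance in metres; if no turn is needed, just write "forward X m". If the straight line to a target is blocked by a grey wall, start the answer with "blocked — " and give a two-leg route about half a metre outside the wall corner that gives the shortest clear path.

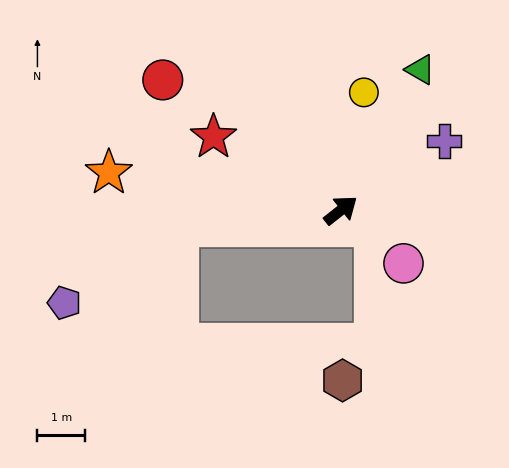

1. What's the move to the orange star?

turn left 132°, forward 4.9 m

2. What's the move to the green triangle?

turn left 22°, forward 3.4 m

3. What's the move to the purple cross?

turn right 5°, forward 2.6 m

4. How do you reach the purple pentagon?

blocked — turn left 147°, forward 3.4 m, then turn left 28°, forward 2.9 m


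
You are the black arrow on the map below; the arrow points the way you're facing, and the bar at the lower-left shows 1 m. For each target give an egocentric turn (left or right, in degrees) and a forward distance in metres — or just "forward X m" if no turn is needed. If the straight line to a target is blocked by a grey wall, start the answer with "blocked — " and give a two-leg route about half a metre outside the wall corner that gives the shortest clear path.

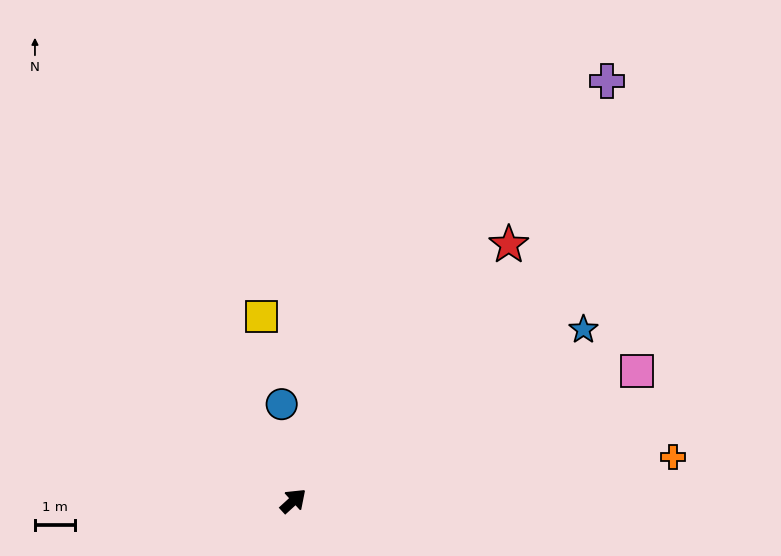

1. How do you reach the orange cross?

turn right 36°, forward 9.5 m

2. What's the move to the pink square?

turn right 22°, forward 9.1 m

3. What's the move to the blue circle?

turn left 54°, forward 2.4 m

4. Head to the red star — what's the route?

turn left 8°, forward 8.3 m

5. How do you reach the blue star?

turn right 12°, forward 8.3 m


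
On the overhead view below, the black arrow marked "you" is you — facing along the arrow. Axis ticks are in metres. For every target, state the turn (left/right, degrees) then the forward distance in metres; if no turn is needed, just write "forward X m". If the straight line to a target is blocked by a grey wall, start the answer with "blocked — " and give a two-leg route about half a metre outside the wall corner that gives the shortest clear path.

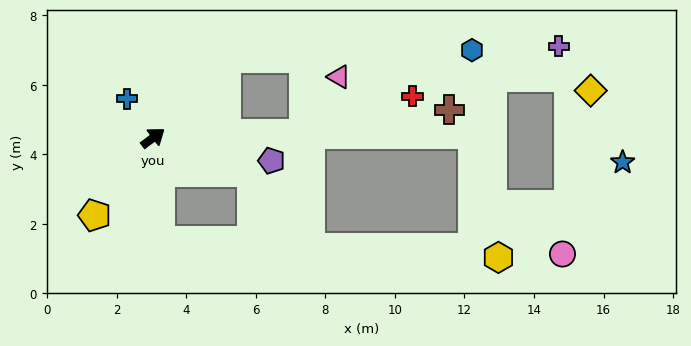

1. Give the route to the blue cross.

turn left 87°, forward 1.3 m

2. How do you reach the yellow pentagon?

turn right 164°, forward 2.8 m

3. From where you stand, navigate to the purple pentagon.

turn right 48°, forward 3.5 m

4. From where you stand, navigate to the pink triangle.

blocked — turn right 35°, forward 4.3 m, then turn left 56°, forward 1.9 m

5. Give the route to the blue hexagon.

blocked — turn left 10°, forward 3.1 m, then turn right 45°, forward 7.1 m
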